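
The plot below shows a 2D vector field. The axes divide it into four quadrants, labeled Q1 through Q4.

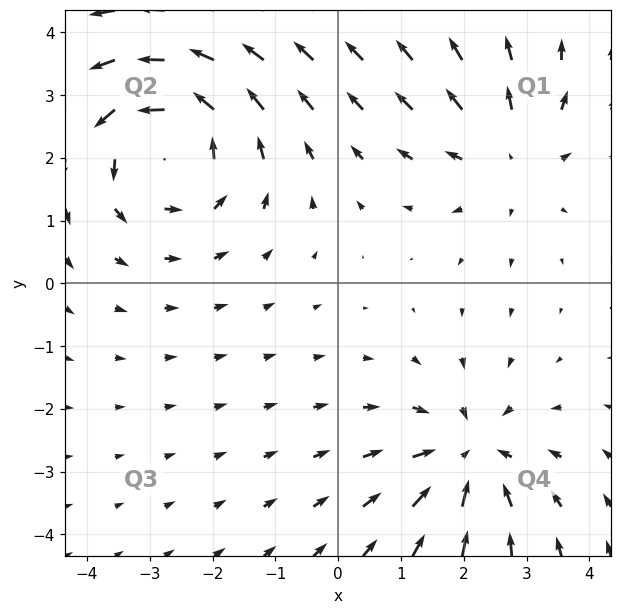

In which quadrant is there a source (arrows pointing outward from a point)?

The source sits at approximately (2.7, 2.0), which lies in quadrant Q1. The divergence there is about +2, positive as expected for a source.

Q1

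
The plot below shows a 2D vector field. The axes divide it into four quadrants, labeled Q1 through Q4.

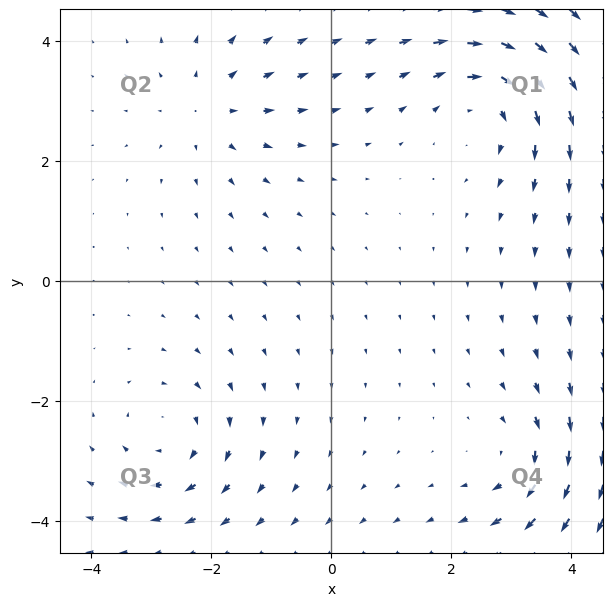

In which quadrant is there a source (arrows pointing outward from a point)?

Q2

The source sits at approximately (-2.1, 2.9), which lies in quadrant Q2. The divergence there is about +3, positive as expected for a source.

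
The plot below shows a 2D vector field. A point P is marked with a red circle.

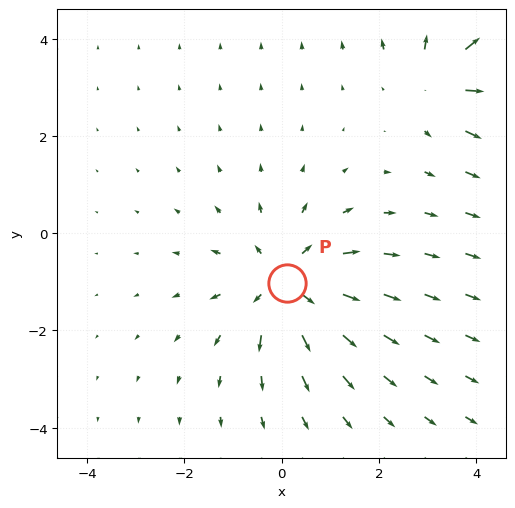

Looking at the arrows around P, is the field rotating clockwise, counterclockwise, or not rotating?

Near P at (0.1, -1.0) the arrows show no circulation. The curl there is ≈0.

not rotating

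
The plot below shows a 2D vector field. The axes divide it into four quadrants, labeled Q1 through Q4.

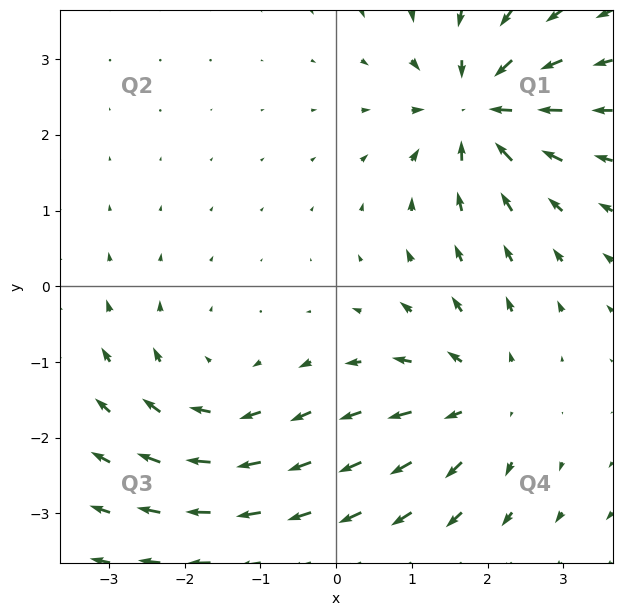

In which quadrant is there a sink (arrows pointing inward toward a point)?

Q1

The sink sits at approximately (1.9, 2.3), which lies in quadrant Q1. The divergence there is about -6, negative as expected for a sink.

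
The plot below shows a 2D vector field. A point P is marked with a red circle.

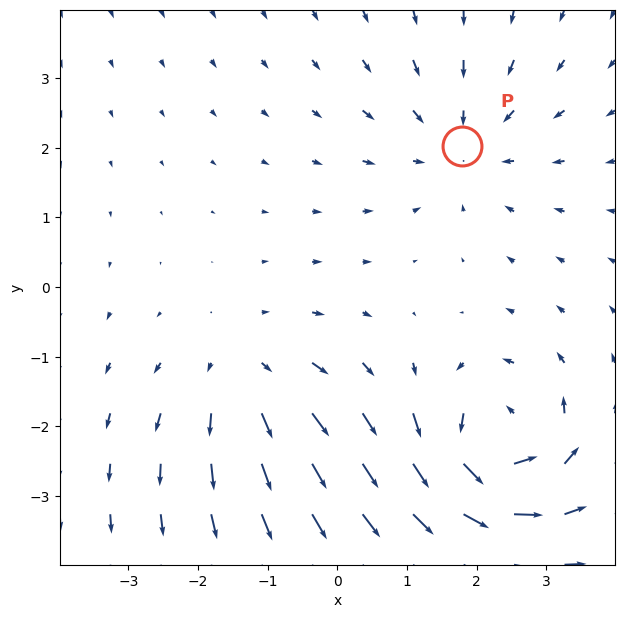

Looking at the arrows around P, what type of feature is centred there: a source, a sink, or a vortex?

sink

At P (1.8, 2.0) the arrows converge inward. Divergence about -3, curl ≈0 — negative divergence with near-zero curl is a sink.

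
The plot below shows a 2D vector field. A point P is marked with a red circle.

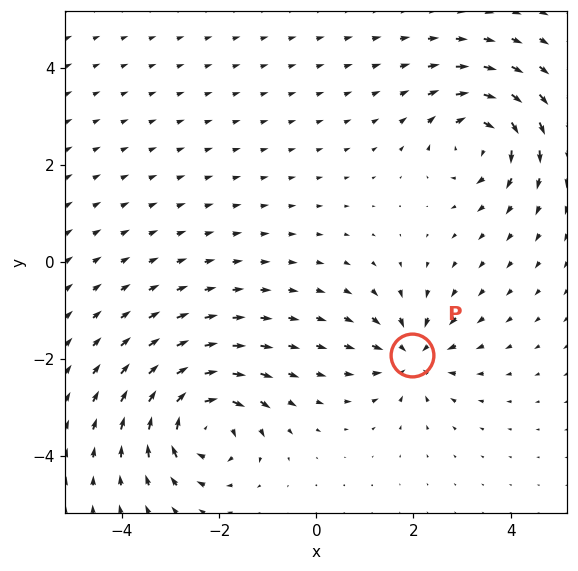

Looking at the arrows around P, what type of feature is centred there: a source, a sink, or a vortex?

sink

At P (2.0, -1.9) the arrows converge inward. Divergence about -4, curl ≈0 — negative divergence with near-zero curl is a sink.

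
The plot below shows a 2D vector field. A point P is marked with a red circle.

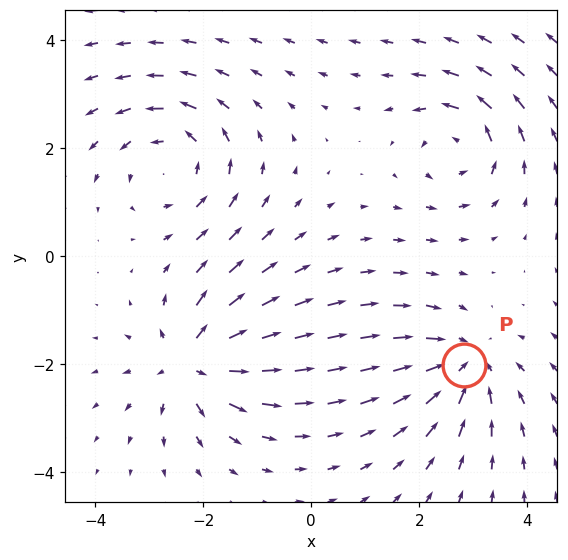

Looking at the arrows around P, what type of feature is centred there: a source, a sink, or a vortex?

At P (2.8, -2.0) the arrows converge inward. Divergence about -4, curl ≈0 — negative divergence with near-zero curl is a sink.

sink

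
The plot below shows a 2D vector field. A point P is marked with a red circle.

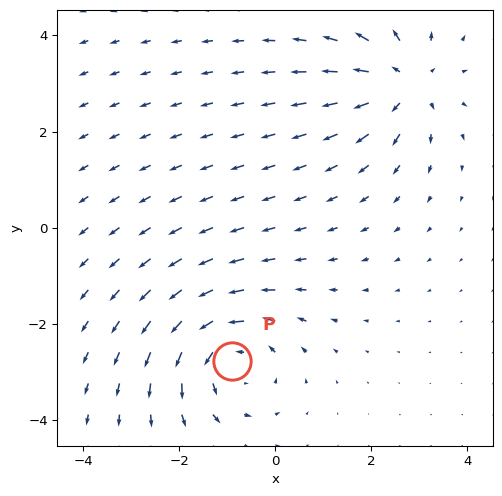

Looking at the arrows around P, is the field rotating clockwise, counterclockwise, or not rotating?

counterclockwise

Near P at (-0.9, -2.8) the arrows circulate counterclockwise. The curl (z-component) there is about +4; positive curl means counterclockwise rotation.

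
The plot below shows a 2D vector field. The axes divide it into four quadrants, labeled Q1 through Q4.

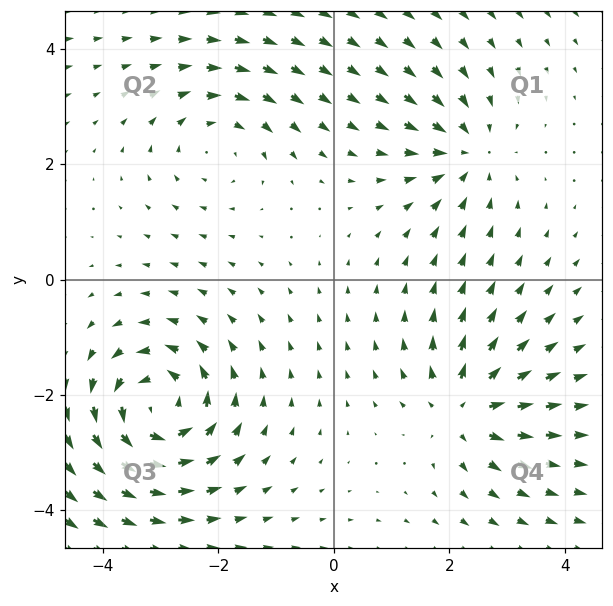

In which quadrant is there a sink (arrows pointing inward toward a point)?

The sink sits at approximately (2.3, 2.2), which lies in quadrant Q1. The divergence there is about -3, negative as expected for a sink.

Q1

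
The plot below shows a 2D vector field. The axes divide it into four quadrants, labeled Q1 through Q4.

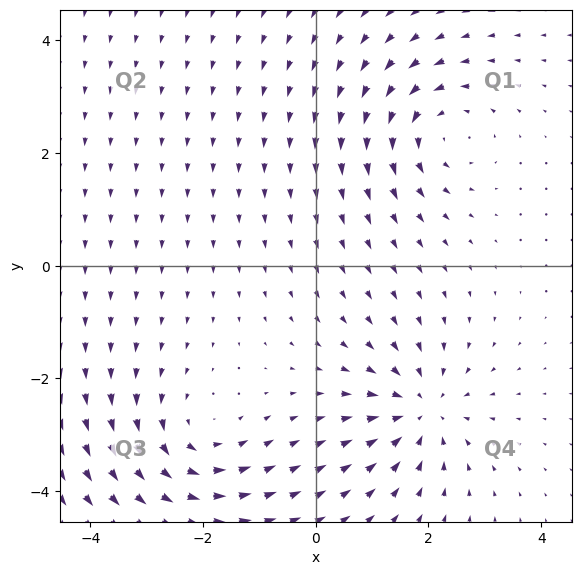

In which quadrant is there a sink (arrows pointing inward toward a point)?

Q4

The sink sits at approximately (1.9, -2.6), which lies in quadrant Q4. The divergence there is about -5, negative as expected for a sink.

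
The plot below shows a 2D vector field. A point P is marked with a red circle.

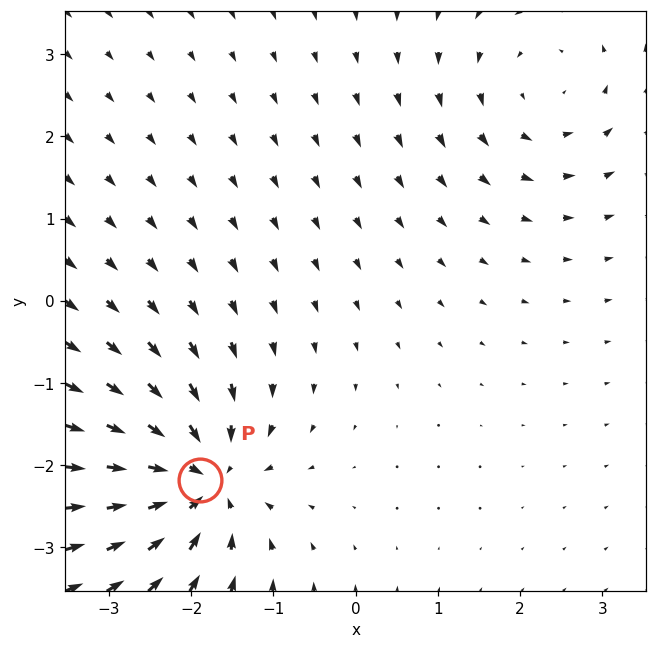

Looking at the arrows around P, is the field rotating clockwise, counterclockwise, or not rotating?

not rotating

Near P at (-1.9, -2.2) the arrows show no circulation. The curl there is ≈0.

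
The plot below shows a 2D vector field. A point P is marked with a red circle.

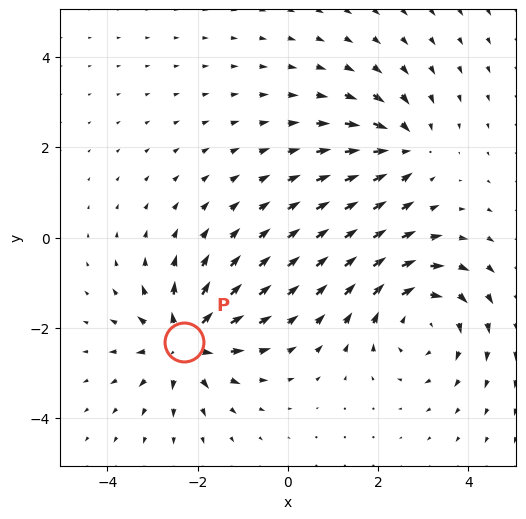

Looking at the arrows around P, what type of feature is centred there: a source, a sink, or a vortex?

source

At P (-2.3, -2.3) the arrows spread outward. Divergence about +5, curl ≈0 — positive divergence with near-zero curl is a source.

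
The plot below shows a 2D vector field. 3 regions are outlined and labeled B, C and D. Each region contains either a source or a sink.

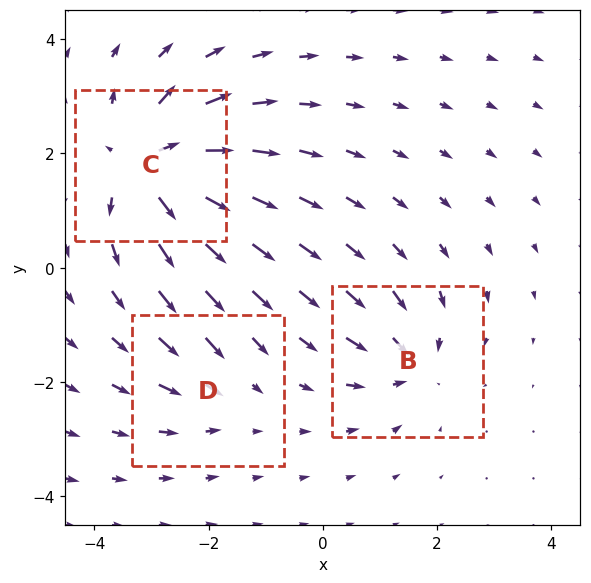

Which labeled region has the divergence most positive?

C

Divergence at each region's feature centre — B: about -4, C: about +6, D: about -2. Region C is most positive.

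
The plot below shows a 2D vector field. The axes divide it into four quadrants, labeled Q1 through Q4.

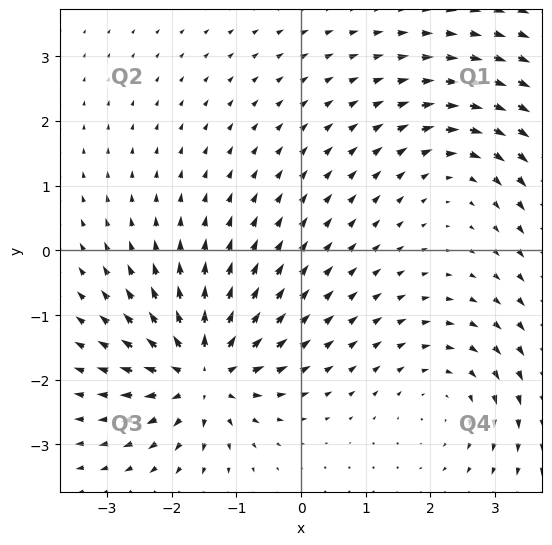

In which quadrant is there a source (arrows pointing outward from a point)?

Q3

The source sits at approximately (-1.5, -1.9), which lies in quadrant Q3. The divergence there is about +7, positive as expected for a source.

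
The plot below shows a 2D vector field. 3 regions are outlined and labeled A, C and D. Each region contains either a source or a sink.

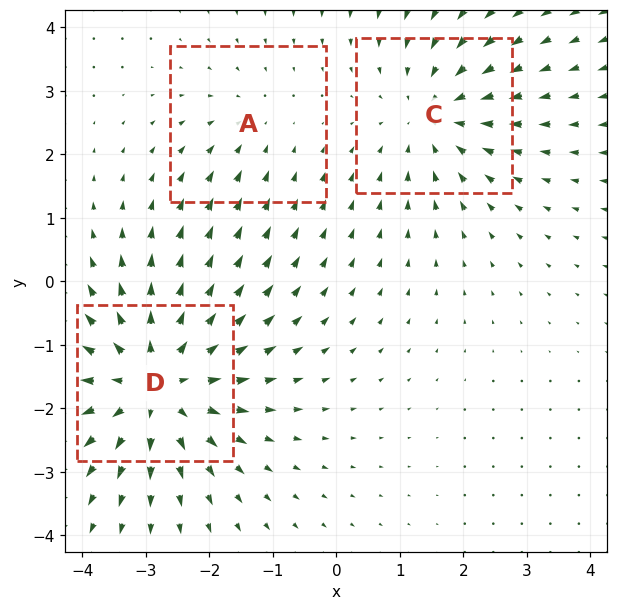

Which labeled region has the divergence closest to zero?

Divergence at each region's feature centre — A: about -2, C: about -3, D: about +4. Region A is closest to zero.

A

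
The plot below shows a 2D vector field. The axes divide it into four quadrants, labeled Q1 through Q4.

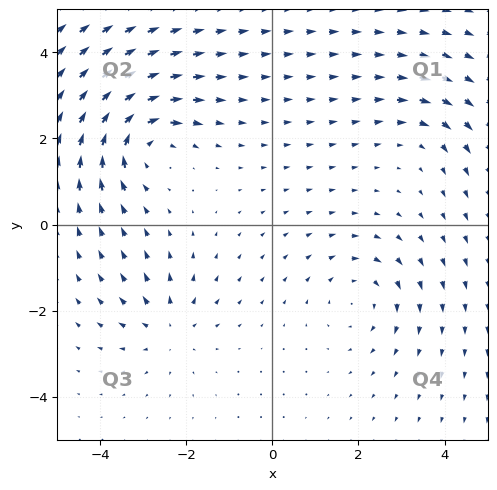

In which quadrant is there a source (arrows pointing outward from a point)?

The source sits at approximately (-2.4, -2.4), which lies in quadrant Q3. The divergence there is about +4, positive as expected for a source.

Q3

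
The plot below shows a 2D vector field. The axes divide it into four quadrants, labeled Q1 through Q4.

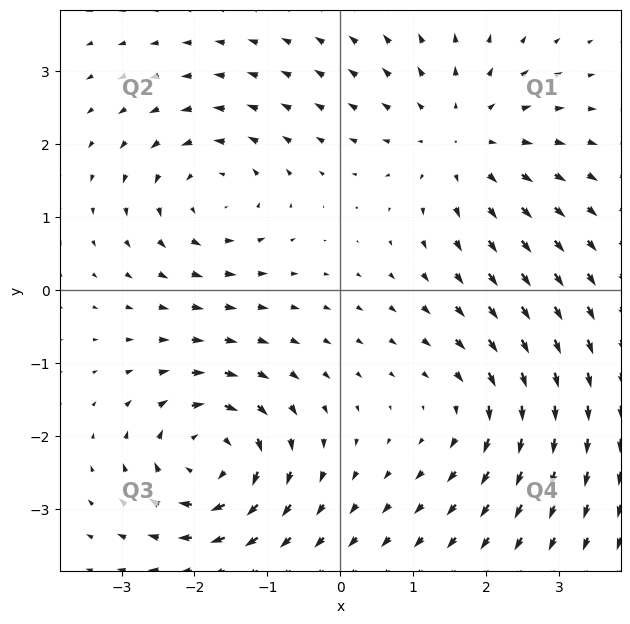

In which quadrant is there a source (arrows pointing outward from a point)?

The source sits at approximately (1.7, 2.1), which lies in quadrant Q1. The divergence there is about +4, positive as expected for a source.

Q1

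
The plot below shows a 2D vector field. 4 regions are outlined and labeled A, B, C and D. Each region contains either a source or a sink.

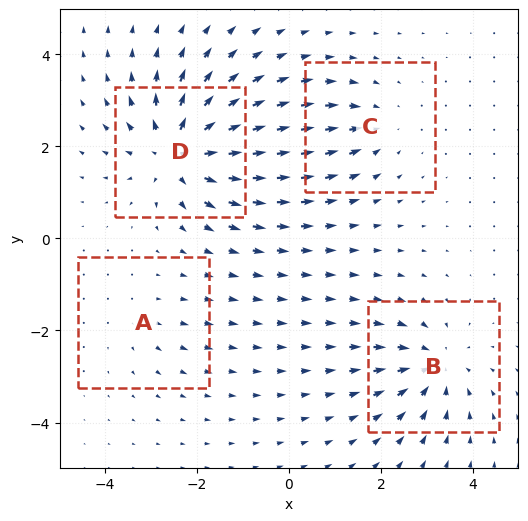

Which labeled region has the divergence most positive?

D

Divergence at each region's feature centre — A: about +2, B: about -5, C: about -3, D: about +8. Region D is most positive.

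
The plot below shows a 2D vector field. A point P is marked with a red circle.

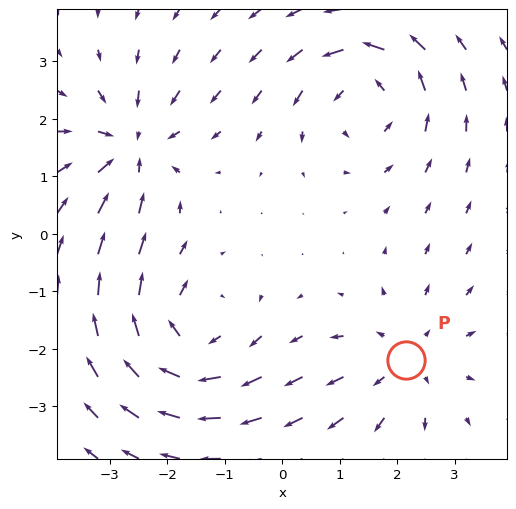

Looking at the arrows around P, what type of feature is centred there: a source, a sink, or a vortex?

source

At P (2.1, -2.2) the arrows spread outward. Divergence about +3, curl ≈0 — positive divergence with near-zero curl is a source.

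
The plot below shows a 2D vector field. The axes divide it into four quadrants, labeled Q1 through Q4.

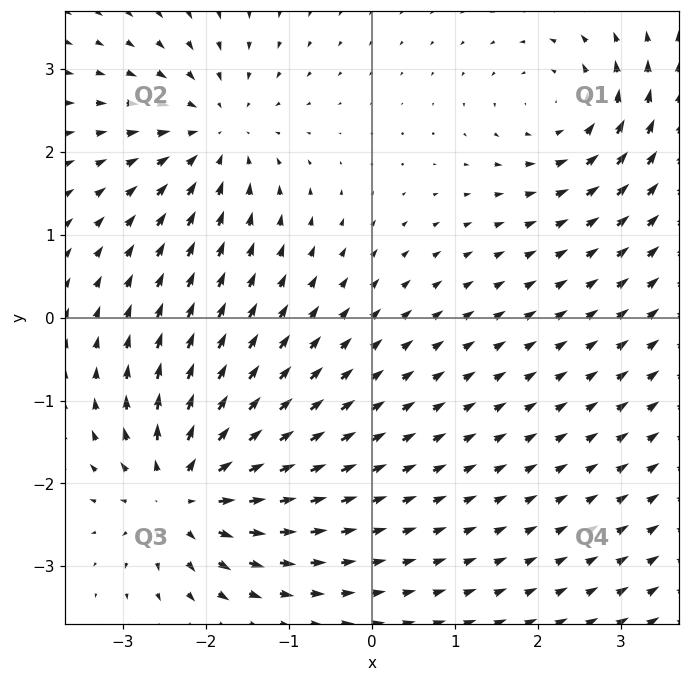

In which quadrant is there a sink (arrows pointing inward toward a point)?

Q2

The sink sits at approximately (-1.9, 2.2), which lies in quadrant Q2. The divergence there is about -4, negative as expected for a sink.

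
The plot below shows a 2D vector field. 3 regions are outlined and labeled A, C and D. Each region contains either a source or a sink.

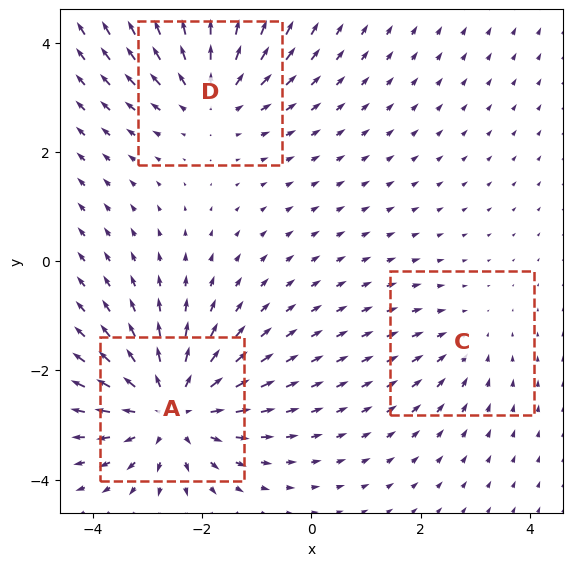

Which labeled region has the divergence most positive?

A

Divergence at each region's feature centre — A: about +4, C: about -2, D: about +3. Region A is most positive.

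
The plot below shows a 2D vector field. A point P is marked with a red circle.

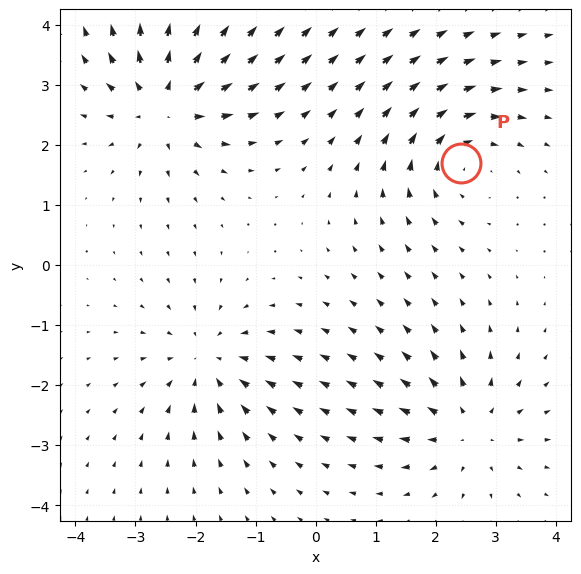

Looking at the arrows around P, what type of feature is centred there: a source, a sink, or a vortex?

At P (2.4, 1.7) the arrows circulate clockwise. Divergence ≈0, curl about -5 — near-zero divergence with nonzero curl is a vortex.

vortex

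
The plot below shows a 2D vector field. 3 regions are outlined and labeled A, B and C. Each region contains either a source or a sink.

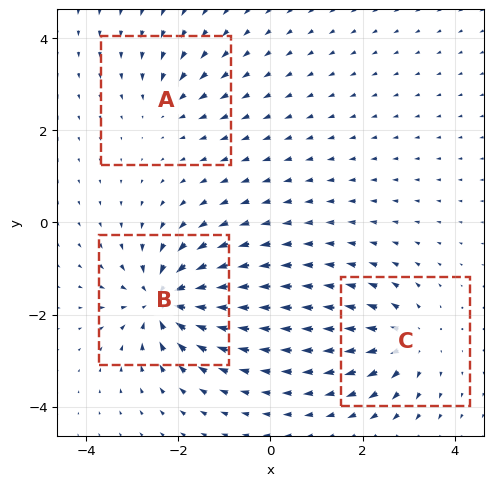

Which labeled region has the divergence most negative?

Divergence at each region's feature centre — A: about -3, B: about -6, C: about +4. Region B is most negative.

B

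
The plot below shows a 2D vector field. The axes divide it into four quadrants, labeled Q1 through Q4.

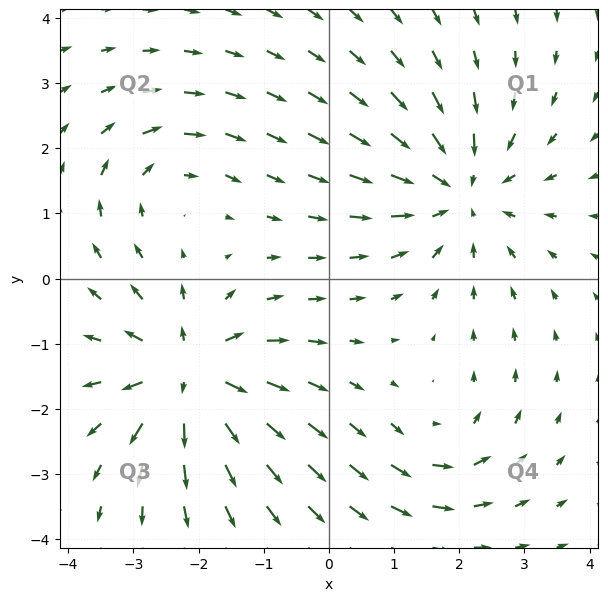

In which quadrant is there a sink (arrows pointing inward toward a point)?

Q1

The sink sits at approximately (2.0, 1.4), which lies in quadrant Q1. The divergence there is about -4, negative as expected for a sink.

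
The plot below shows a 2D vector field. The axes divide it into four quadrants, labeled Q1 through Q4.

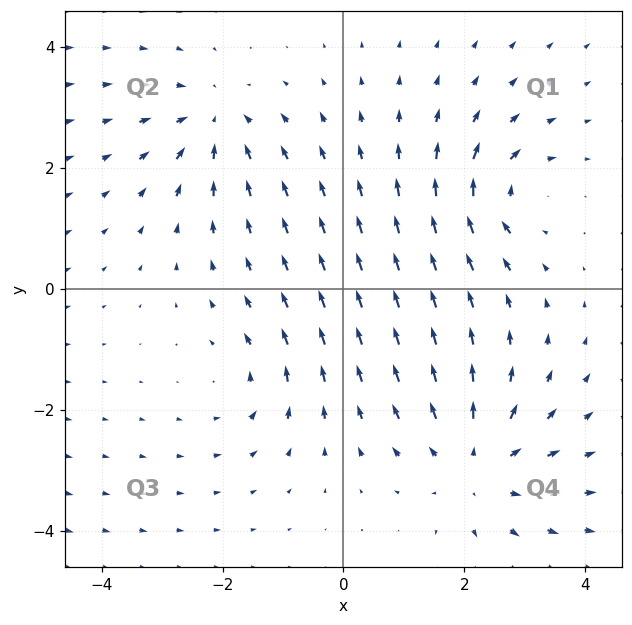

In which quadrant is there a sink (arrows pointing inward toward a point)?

Q2

The sink sits at approximately (-2.1, 2.8), which lies in quadrant Q2. The divergence there is about -4, negative as expected for a sink.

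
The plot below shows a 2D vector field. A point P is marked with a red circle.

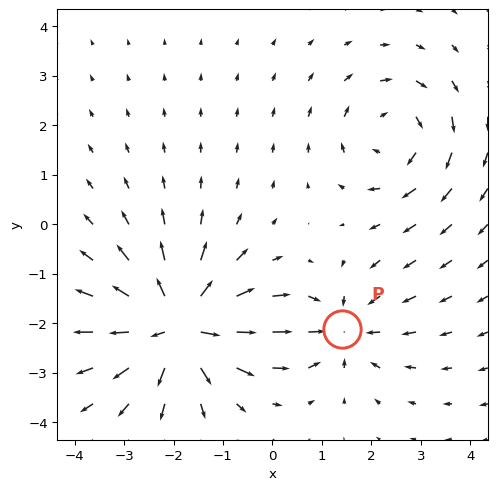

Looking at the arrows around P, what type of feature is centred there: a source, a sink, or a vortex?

At P (1.4, -2.1) the arrows converge inward. Divergence about -3, curl ≈0 — negative divergence with near-zero curl is a sink.

sink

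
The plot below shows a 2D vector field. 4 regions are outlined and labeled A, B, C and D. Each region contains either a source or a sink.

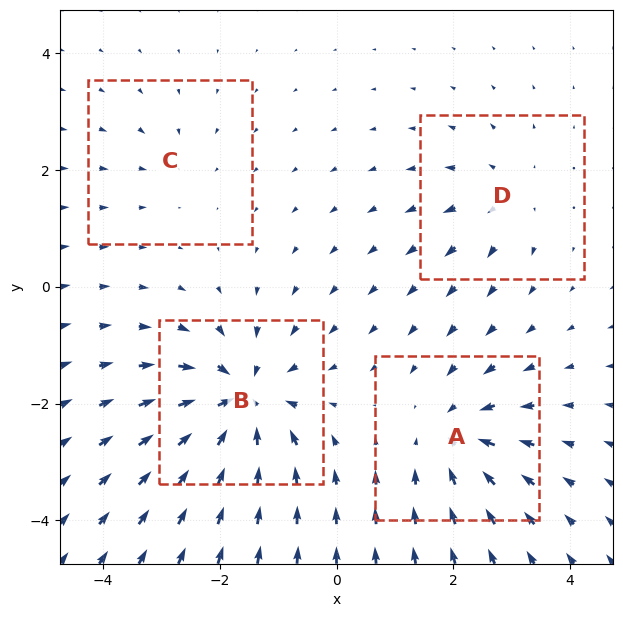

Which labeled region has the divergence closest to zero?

Divergence at each region's feature centre — A: about -5, B: about -8, C: about -2, D: about +4. Region C is closest to zero.

C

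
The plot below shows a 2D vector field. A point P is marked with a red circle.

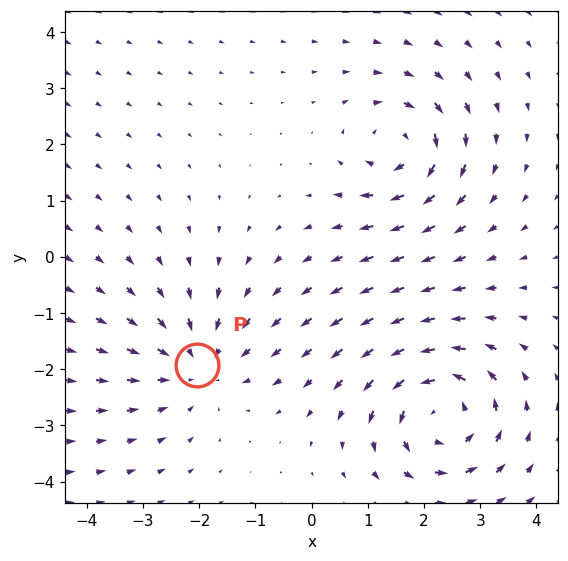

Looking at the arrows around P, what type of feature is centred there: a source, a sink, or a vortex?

At P (-2.0, -1.9) the arrows converge inward. Divergence about -3, curl ≈0 — negative divergence with near-zero curl is a sink.

sink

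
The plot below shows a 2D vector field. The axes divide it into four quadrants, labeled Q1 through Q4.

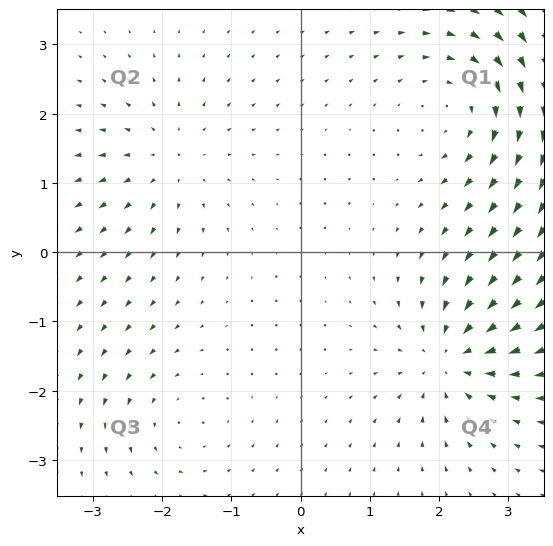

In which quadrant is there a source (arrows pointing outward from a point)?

The source sits at approximately (-1.9, 1.4), which lies in quadrant Q2. The divergence there is about +3, positive as expected for a source.

Q2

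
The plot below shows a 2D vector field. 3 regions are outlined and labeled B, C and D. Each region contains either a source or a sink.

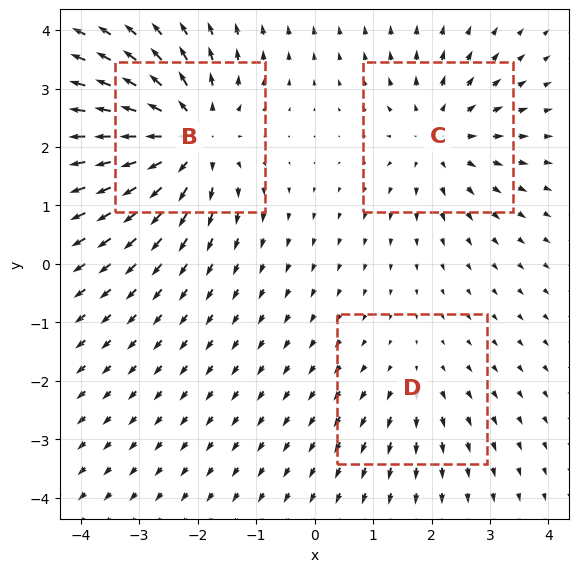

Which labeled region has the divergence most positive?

B

Divergence at each region's feature centre — B: about +5, C: about +3, D: about +2. Region B is most positive.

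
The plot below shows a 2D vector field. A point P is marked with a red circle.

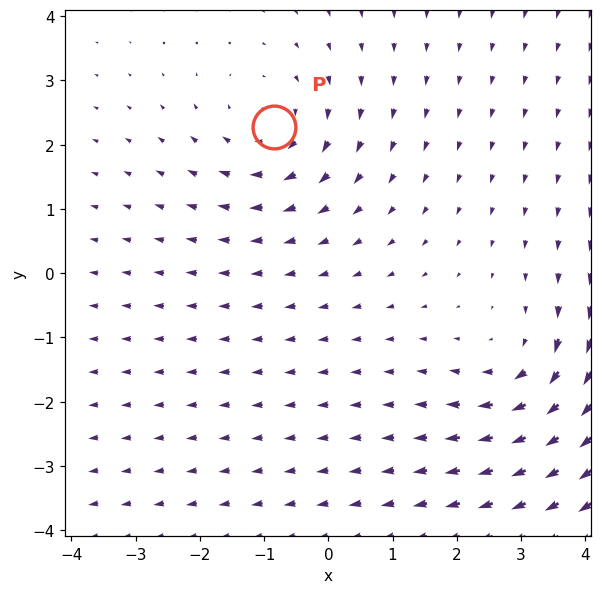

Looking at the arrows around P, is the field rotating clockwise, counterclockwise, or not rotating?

Near P at (-0.8, 2.3) the arrows circulate clockwise. The curl (z-component) there is about -2; negative curl means clockwise rotation.

clockwise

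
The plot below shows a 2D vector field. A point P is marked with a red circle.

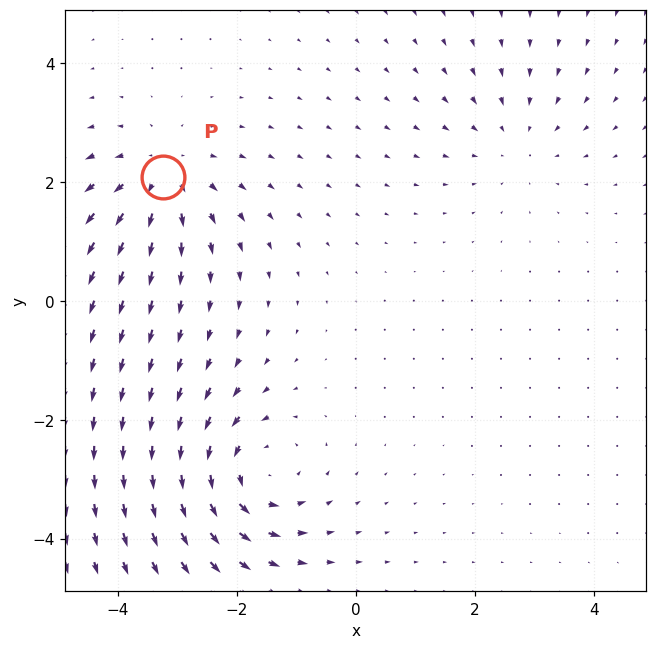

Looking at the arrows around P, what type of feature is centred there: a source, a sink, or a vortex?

At P (-3.2, 2.1) the arrows spread outward. Divergence about +4, curl ≈0 — positive divergence with near-zero curl is a source.

source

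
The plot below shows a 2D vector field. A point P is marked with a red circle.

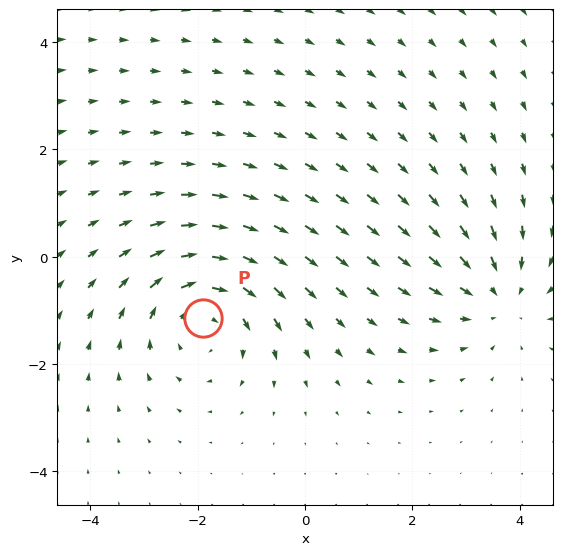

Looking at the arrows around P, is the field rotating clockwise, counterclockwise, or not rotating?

Near P at (-1.9, -1.1) the arrows circulate clockwise. The curl (z-component) there is about -4; negative curl means clockwise rotation.

clockwise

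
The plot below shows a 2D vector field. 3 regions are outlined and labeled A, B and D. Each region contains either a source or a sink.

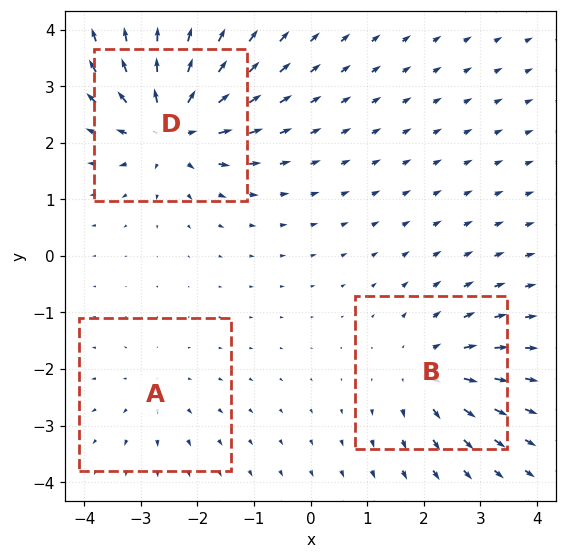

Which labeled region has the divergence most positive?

Divergence at each region's feature centre — A: about +2, B: about +3, D: about +5. Region D is most positive.

D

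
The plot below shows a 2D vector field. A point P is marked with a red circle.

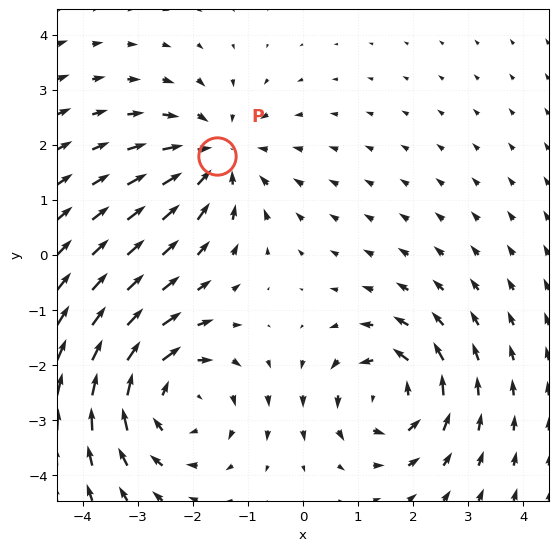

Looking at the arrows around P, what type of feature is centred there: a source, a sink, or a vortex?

At P (-1.6, 1.8) the arrows converge inward. Divergence about -3, curl ≈0 — negative divergence with near-zero curl is a sink.

sink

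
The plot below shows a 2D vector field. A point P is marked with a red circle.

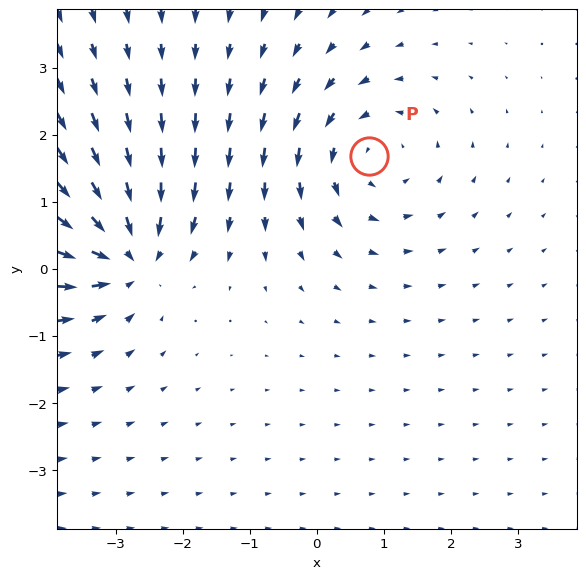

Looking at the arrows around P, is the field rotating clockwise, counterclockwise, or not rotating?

counterclockwise

Near P at (0.8, 1.7) the arrows circulate counterclockwise. The curl (z-component) there is about +4; positive curl means counterclockwise rotation.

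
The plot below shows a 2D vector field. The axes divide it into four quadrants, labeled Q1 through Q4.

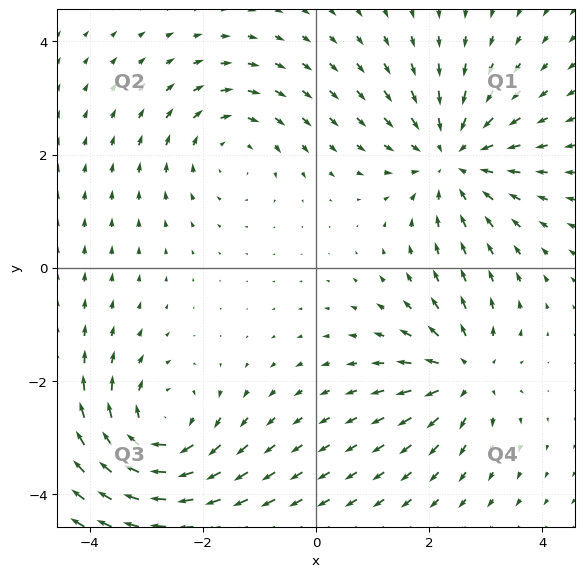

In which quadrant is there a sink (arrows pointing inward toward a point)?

The sink sits at approximately (2.4, 1.9), which lies in quadrant Q1. The divergence there is about -4, negative as expected for a sink.

Q1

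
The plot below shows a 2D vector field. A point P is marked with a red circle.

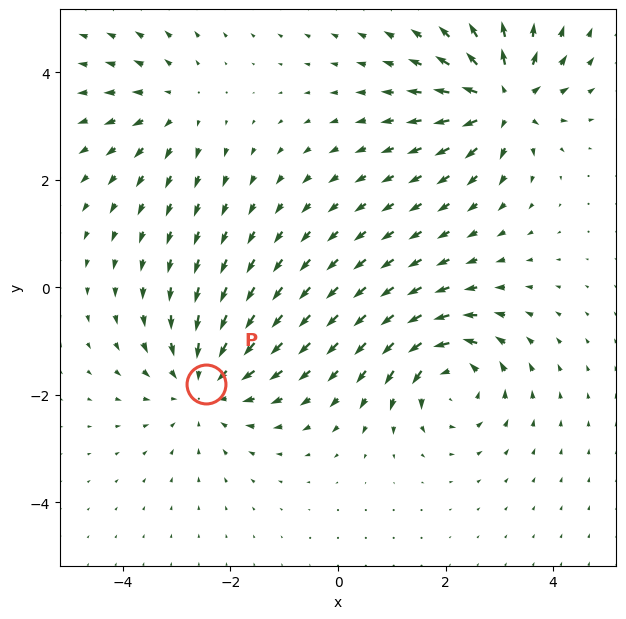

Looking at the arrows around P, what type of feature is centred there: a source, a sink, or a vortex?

sink

At P (-2.5, -1.8) the arrows converge inward. Divergence about -3, curl ≈0 — negative divergence with near-zero curl is a sink.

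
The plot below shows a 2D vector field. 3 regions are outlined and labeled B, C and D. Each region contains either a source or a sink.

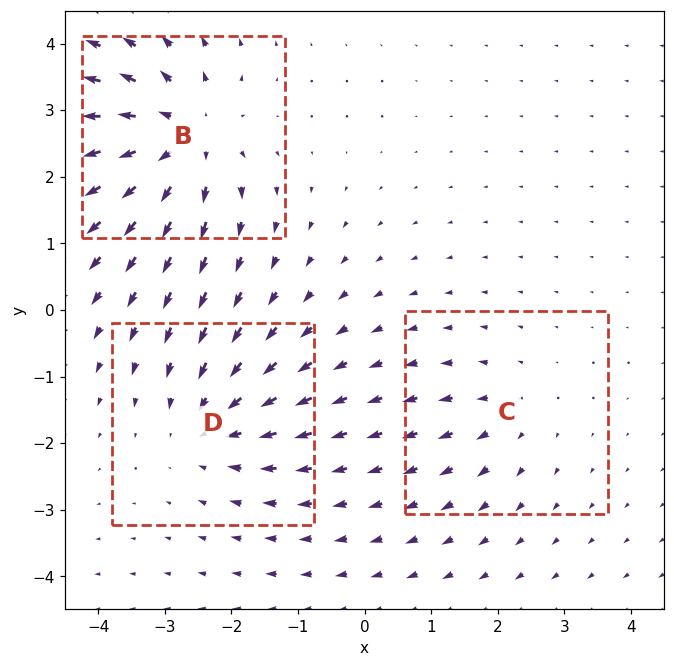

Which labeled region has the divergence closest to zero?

Divergence at each region's feature centre — B: about +5, C: about +2, D: about -3. Region C is closest to zero.

C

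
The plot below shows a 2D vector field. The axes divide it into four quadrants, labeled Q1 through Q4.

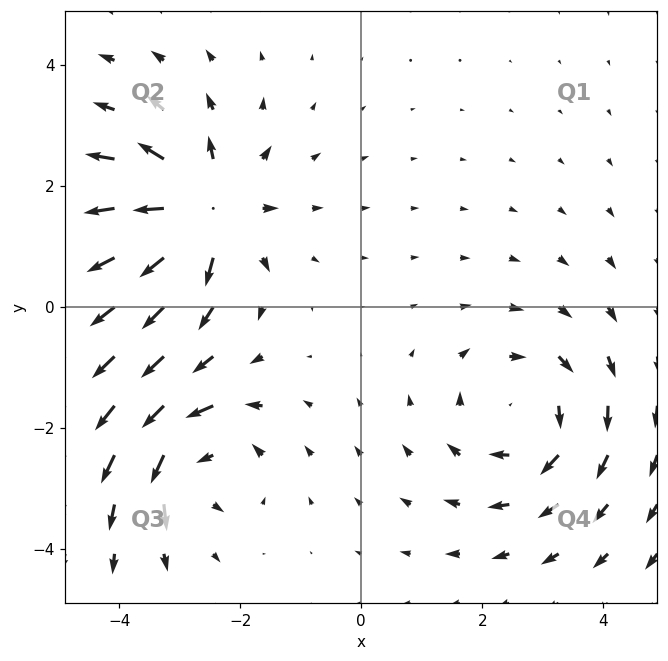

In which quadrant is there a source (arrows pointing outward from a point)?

The source sits at approximately (-2.6, 1.6), which lies in quadrant Q2. The divergence there is about +6, positive as expected for a source.

Q2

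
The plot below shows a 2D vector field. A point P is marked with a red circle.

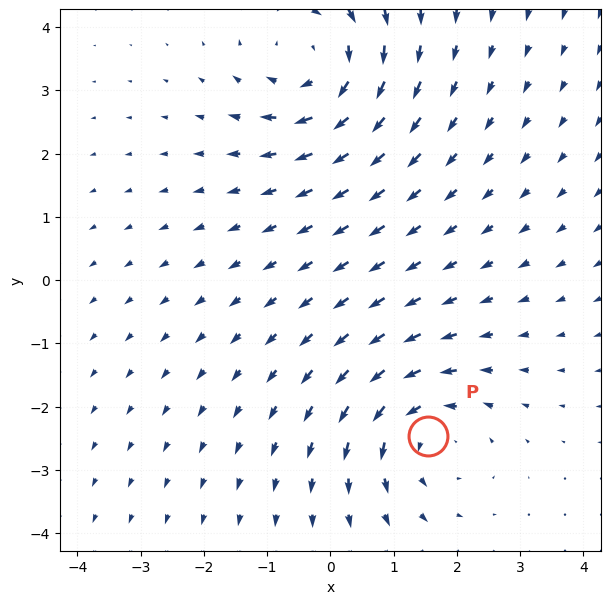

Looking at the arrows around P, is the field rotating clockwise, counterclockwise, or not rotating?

Near P at (1.5, -2.5) the arrows circulate counterclockwise. The curl (z-component) there is about +3; positive curl means counterclockwise rotation.

counterclockwise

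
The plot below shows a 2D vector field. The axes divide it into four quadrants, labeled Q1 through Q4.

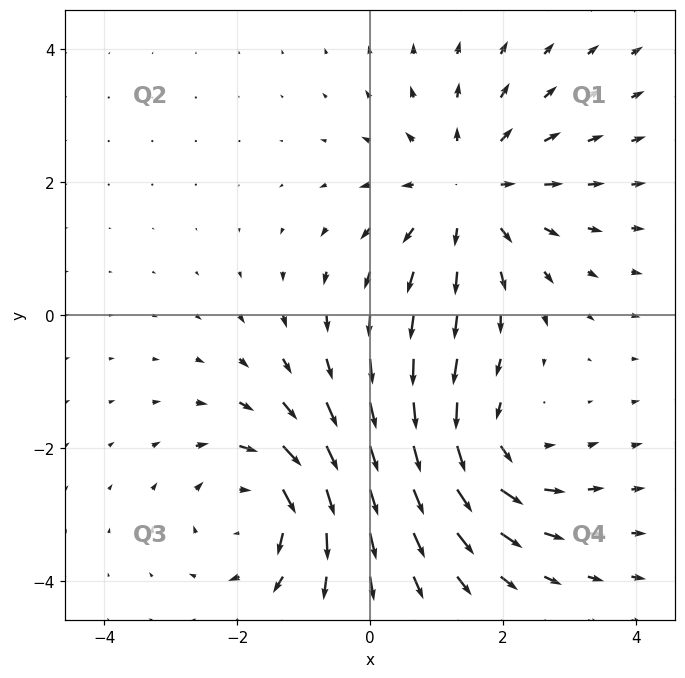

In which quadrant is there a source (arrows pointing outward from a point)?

The source sits at approximately (1.5, 1.9), which lies in quadrant Q1. The divergence there is about +3, positive as expected for a source.

Q1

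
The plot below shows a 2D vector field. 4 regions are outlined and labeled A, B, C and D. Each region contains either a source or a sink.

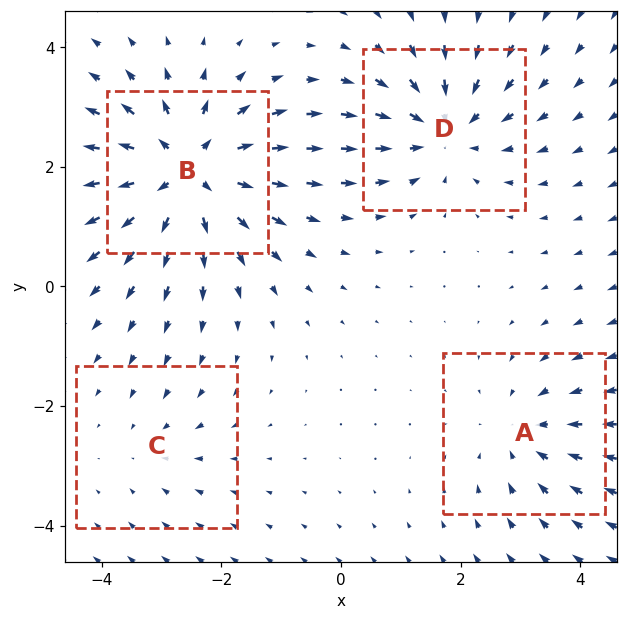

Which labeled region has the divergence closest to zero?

C

Divergence at each region's feature centre — A: about -3, B: about +6, C: about -2, D: about -5. Region C is closest to zero.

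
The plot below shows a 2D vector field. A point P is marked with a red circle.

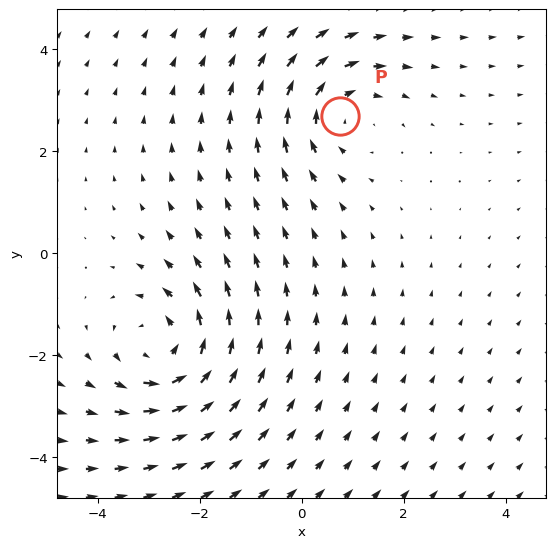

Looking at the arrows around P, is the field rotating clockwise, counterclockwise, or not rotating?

clockwise

Near P at (0.8, 2.7) the arrows circulate clockwise. The curl (z-component) there is about -3; negative curl means clockwise rotation.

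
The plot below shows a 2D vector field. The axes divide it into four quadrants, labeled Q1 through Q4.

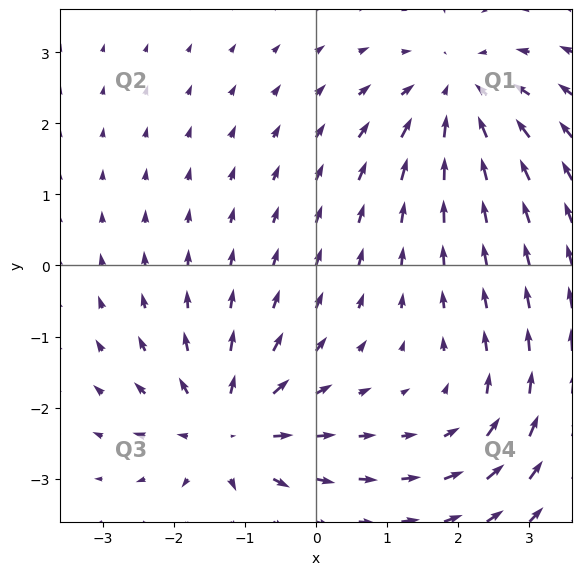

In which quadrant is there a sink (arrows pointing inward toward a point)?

The sink sits at approximately (2.0, 2.4), which lies in quadrant Q1. The divergence there is about -5, negative as expected for a sink.

Q1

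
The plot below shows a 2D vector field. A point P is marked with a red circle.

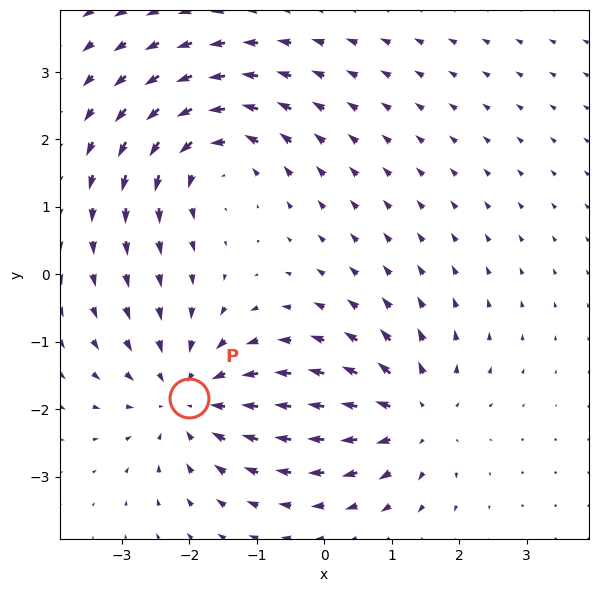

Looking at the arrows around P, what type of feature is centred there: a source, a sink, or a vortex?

At P (-2.0, -1.8) the arrows converge inward. Divergence about -4, curl ≈0 — negative divergence with near-zero curl is a sink.

sink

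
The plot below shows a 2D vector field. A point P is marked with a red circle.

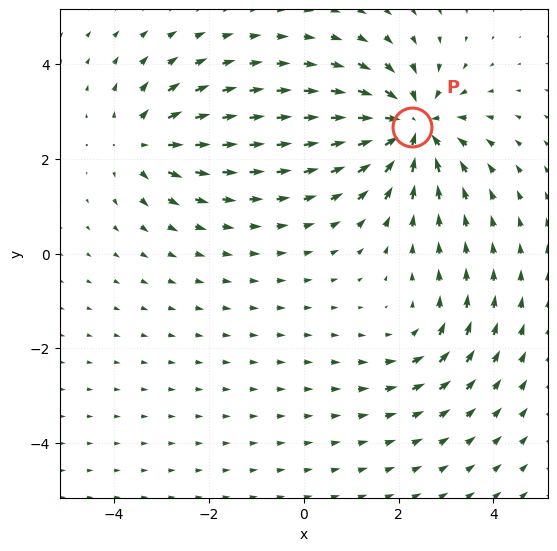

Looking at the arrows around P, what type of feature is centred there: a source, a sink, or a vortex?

sink

At P (2.3, 2.7) the arrows converge inward. Divergence about -5, curl ≈0 — negative divergence with near-zero curl is a sink.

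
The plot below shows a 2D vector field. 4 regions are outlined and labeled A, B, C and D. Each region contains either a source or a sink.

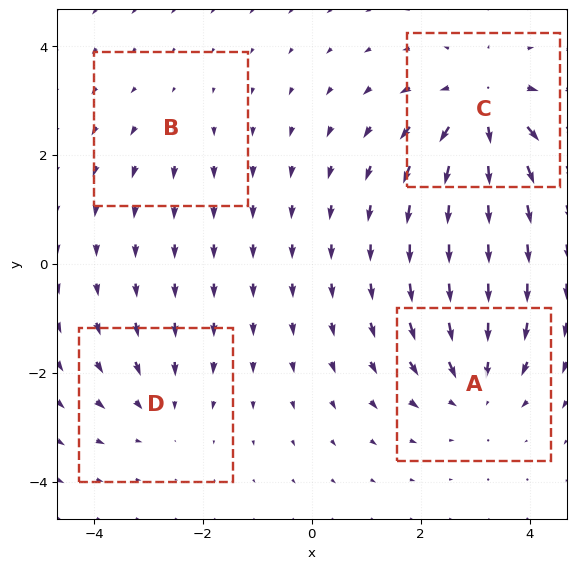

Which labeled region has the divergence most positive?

C

Divergence at each region's feature centre — A: about -5, B: about +2, C: about +6, D: about -3. Region C is most positive.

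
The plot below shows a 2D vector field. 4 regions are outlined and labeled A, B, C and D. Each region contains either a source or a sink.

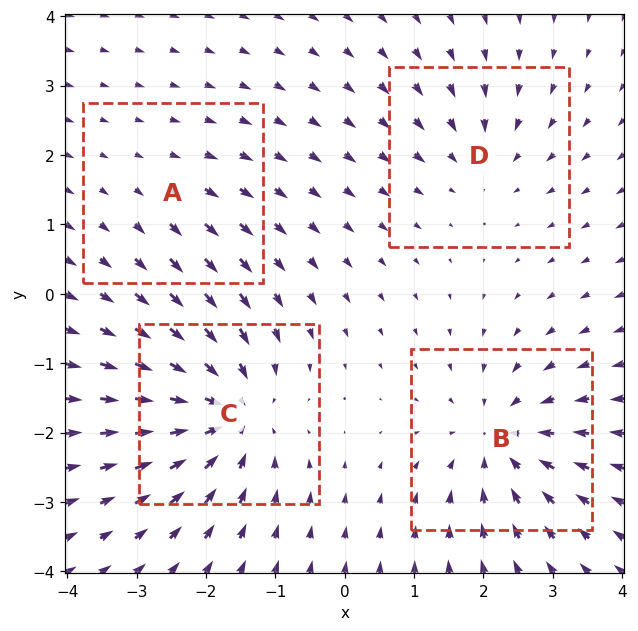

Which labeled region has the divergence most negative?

C

Divergence at each region's feature centre — A: about +2, B: about -6, C: about -7, D: about -3. Region C is most negative.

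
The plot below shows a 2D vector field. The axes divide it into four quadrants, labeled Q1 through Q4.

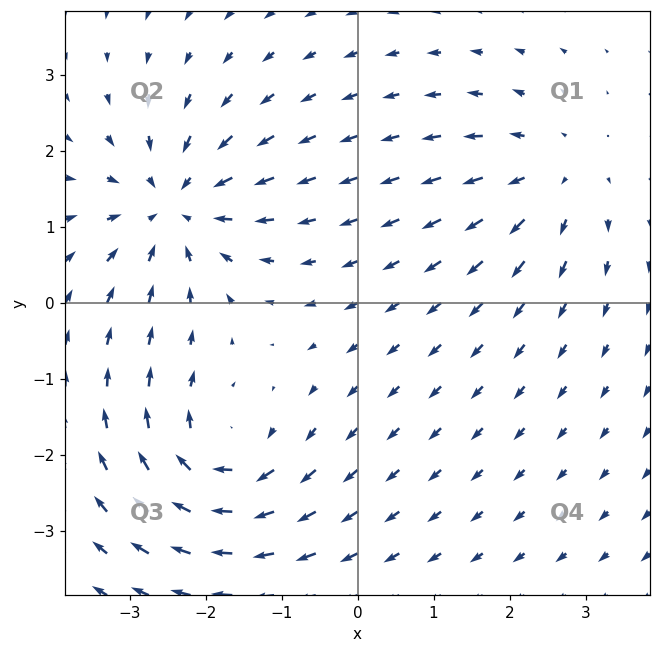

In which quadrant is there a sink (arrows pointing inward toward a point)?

Q2

The sink sits at approximately (-2.4, 1.3), which lies in quadrant Q2. The divergence there is about -4, negative as expected for a sink.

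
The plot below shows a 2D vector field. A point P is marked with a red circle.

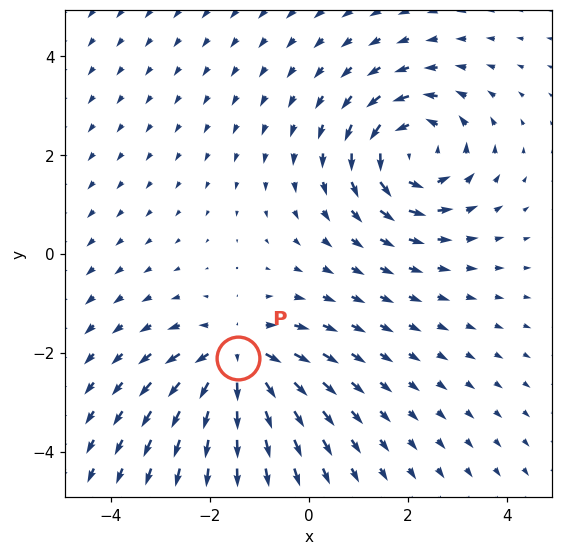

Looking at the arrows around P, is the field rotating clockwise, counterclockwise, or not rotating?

Near P at (-1.4, -2.1) the arrows show no circulation. The curl there is ≈0.

not rotating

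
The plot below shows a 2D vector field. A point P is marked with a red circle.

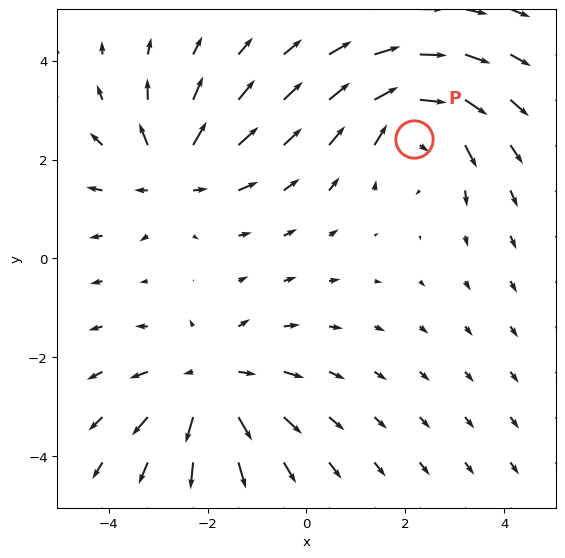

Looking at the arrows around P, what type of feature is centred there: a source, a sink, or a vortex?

vortex

At P (2.2, 2.4) the arrows circulate clockwise. Divergence ≈0, curl about -5 — near-zero divergence with nonzero curl is a vortex.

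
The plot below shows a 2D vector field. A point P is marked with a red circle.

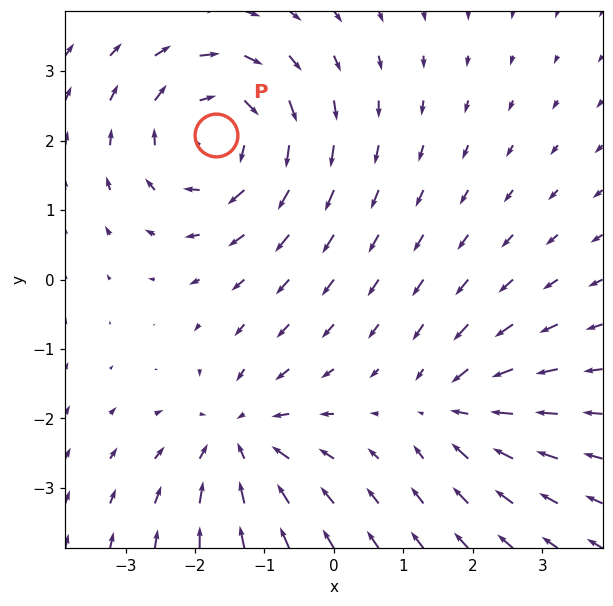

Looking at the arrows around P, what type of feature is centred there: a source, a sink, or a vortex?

At P (-1.7, 2.1) the arrows circulate clockwise. Divergence ≈0, curl about -5 — near-zero divergence with nonzero curl is a vortex.

vortex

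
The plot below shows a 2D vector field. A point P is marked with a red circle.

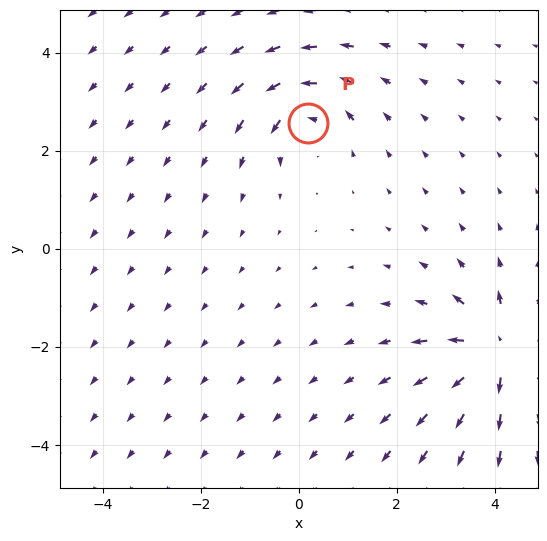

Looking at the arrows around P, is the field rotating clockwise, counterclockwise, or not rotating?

counterclockwise

Near P at (0.2, 2.6) the arrows circulate counterclockwise. The curl (z-component) there is about +4; positive curl means counterclockwise rotation.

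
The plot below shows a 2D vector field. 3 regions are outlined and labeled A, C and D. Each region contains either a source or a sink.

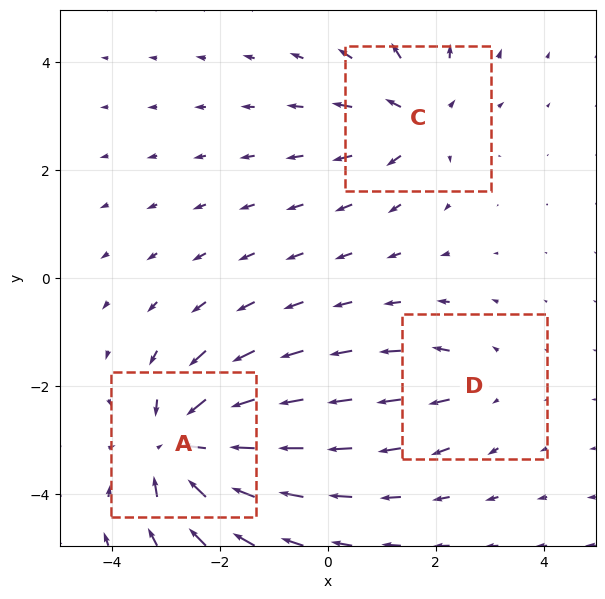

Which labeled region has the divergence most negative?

Divergence at each region's feature centre — A: about -6, C: about +4, D: about +2. Region A is most negative.

A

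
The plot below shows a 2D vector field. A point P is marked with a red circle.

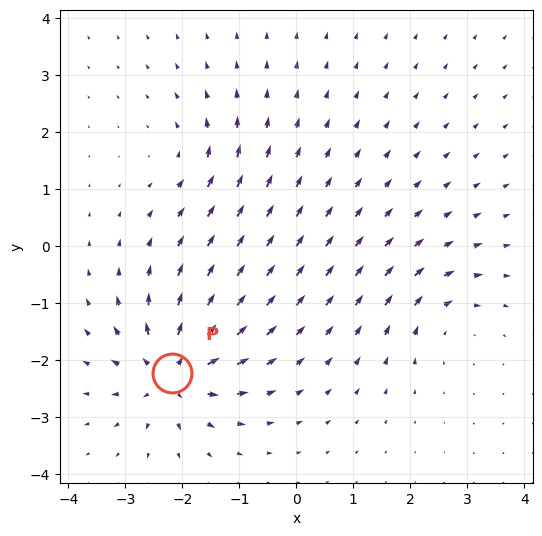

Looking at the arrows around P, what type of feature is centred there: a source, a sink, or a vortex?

At P (-2.2, -2.2) the arrows spread outward. Divergence about +7, curl ≈0 — positive divergence with near-zero curl is a source.

source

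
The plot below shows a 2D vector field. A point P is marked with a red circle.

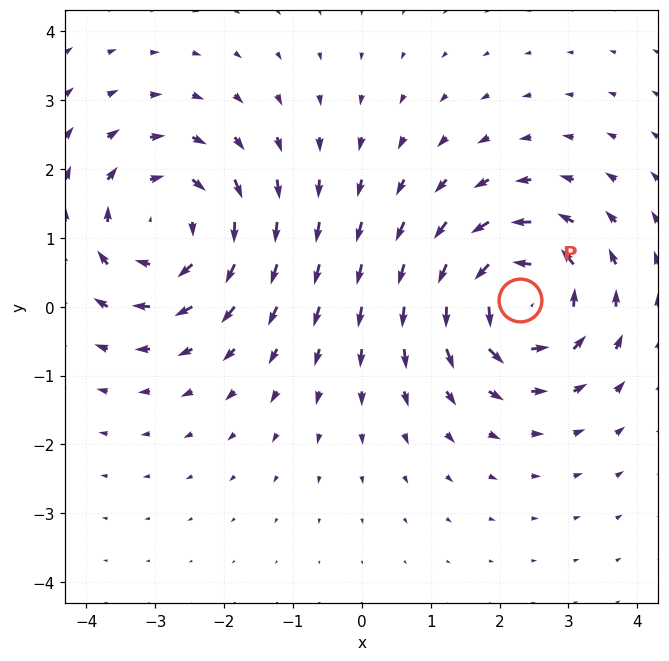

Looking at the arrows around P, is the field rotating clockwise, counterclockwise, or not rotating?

Near P at (2.3, 0.1) the arrows circulate counterclockwise. The curl (z-component) there is about +6; positive curl means counterclockwise rotation.

counterclockwise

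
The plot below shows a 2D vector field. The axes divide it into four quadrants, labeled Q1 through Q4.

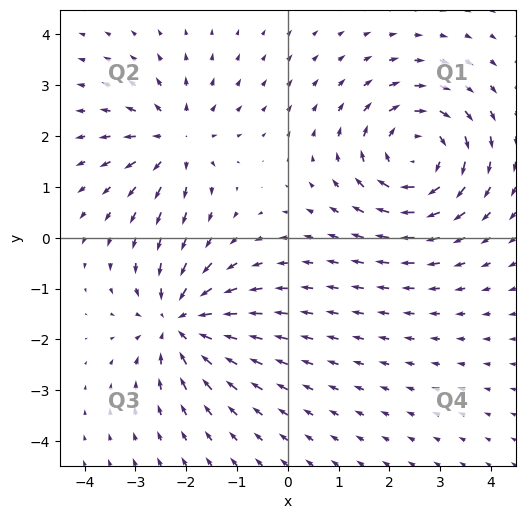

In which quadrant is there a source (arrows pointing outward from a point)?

Q2

The source sits at approximately (-2.2, 1.9), which lies in quadrant Q2. The divergence there is about +4, positive as expected for a source.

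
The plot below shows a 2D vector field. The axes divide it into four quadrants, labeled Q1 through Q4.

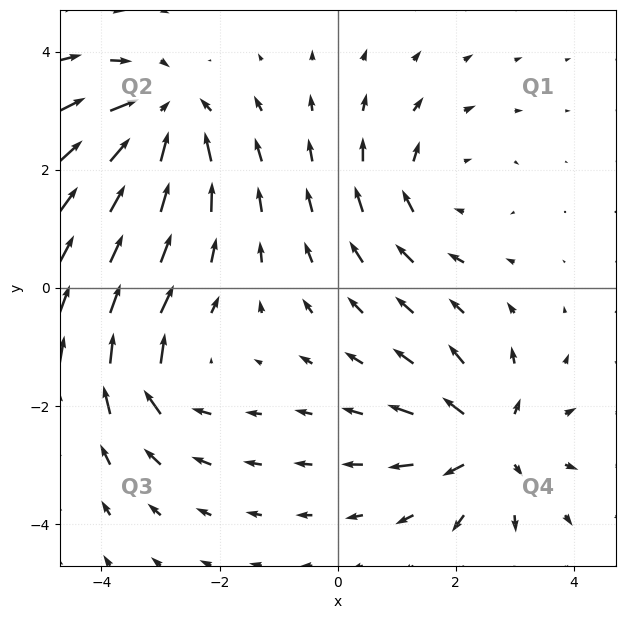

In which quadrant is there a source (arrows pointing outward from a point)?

Q4

The source sits at approximately (2.6, -2.6), which lies in quadrant Q4. The divergence there is about +5, positive as expected for a source.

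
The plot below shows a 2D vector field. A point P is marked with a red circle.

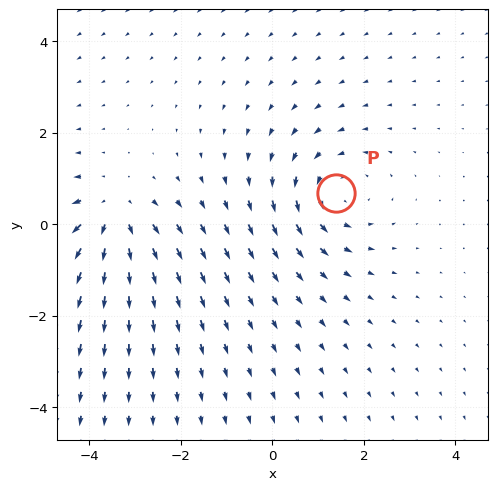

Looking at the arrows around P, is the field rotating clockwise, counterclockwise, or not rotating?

counterclockwise

Near P at (1.4, 0.7) the arrows circulate counterclockwise. The curl (z-component) there is about +2; positive curl means counterclockwise rotation.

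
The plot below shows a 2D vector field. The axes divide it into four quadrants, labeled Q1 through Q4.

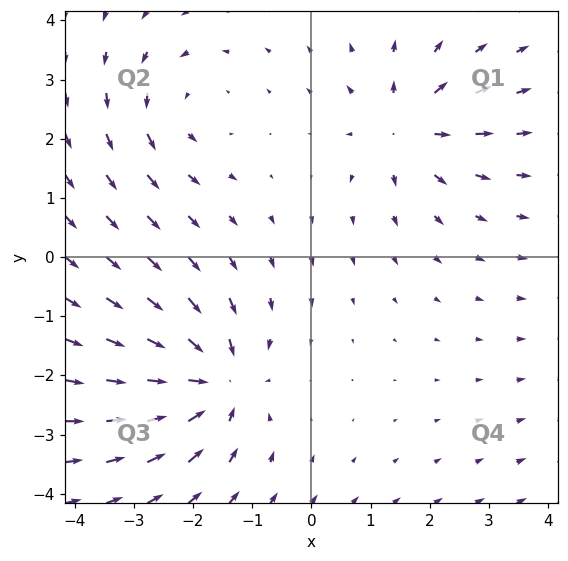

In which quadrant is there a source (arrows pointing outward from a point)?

Q1

The source sits at approximately (1.6, 2.2), which lies in quadrant Q1. The divergence there is about +4, positive as expected for a source.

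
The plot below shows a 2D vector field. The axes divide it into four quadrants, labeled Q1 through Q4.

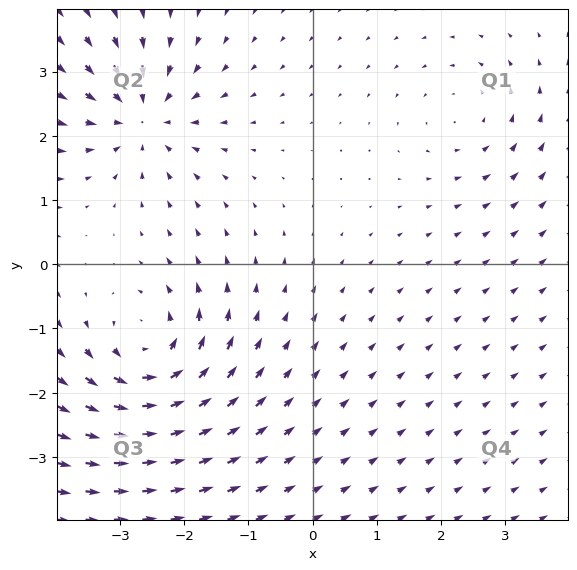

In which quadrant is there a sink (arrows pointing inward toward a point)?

The sink sits at approximately (-2.6, 2.3), which lies in quadrant Q2. The divergence there is about -5, negative as expected for a sink.

Q2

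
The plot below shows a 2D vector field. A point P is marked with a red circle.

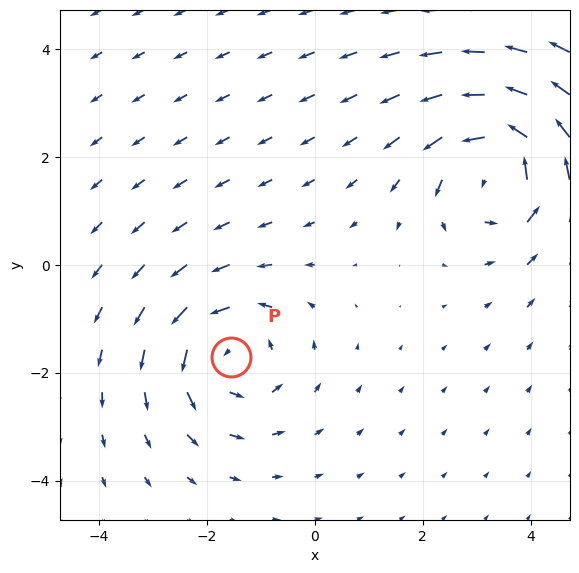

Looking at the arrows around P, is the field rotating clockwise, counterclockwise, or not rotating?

counterclockwise

Near P at (-1.5, -1.7) the arrows circulate counterclockwise. The curl (z-component) there is about +3; positive curl means counterclockwise rotation.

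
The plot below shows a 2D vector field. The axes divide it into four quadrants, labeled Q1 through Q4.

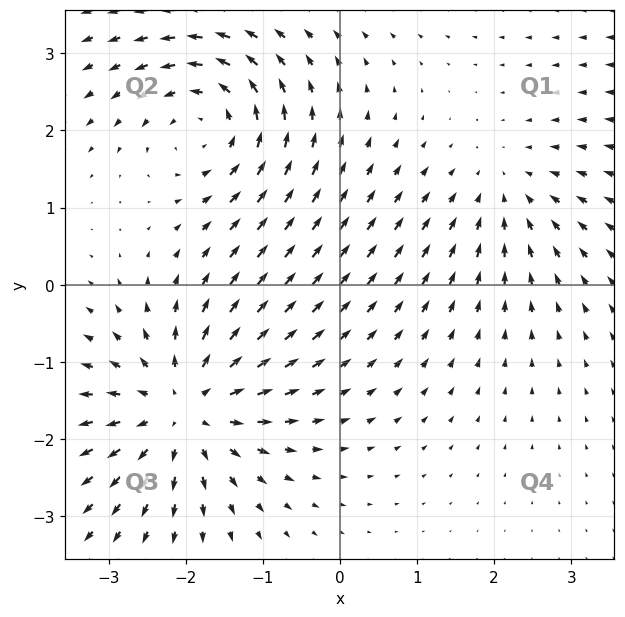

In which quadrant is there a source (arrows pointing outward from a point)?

Q3

The source sits at approximately (-2.0, -1.6), which lies in quadrant Q3. The divergence there is about +6, positive as expected for a source.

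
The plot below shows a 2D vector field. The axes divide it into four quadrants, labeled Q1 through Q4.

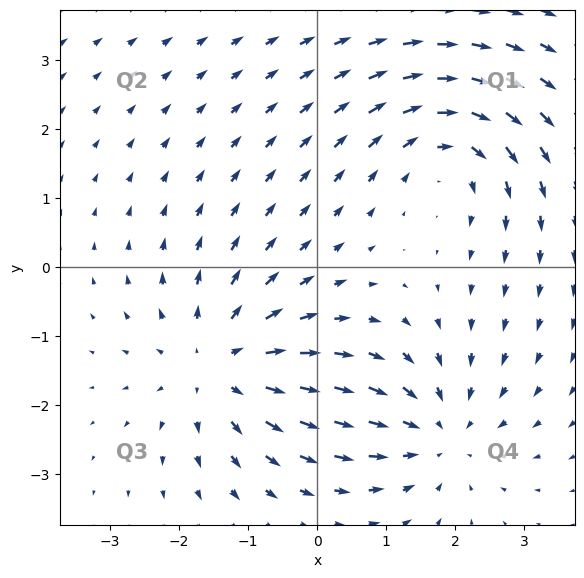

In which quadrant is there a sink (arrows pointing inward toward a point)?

The sink sits at approximately (1.7, -2.4), which lies in quadrant Q4. The divergence there is about -4, negative as expected for a sink.

Q4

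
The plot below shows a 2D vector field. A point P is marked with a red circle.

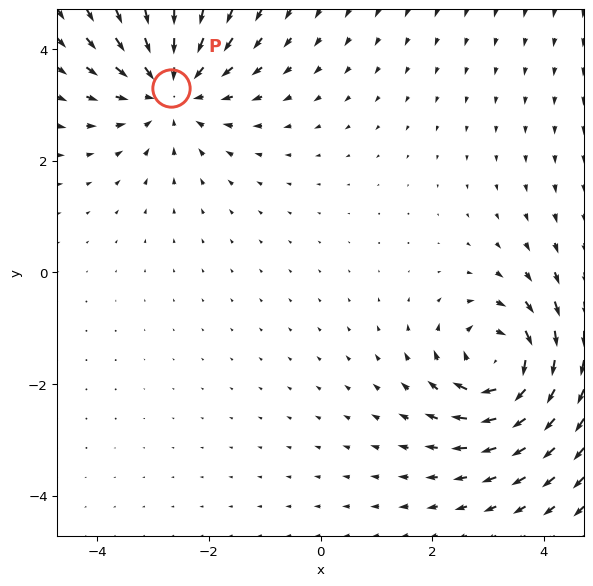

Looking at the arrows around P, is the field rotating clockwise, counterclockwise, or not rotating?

not rotating

Near P at (-2.7, 3.3) the arrows show no circulation. The curl there is ≈0.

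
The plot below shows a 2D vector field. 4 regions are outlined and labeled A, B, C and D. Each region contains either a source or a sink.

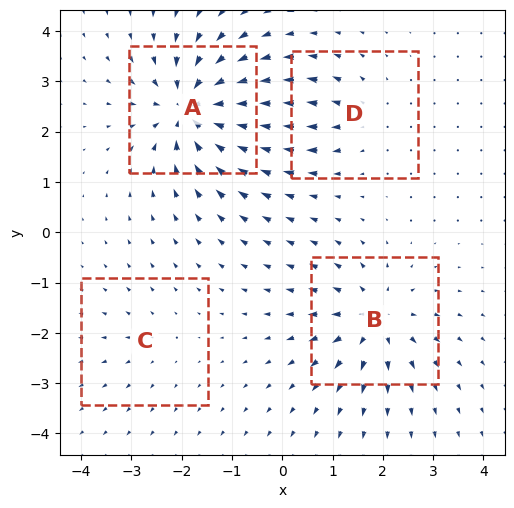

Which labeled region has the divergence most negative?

A

Divergence at each region's feature centre — A: about -9, B: about +6, C: about +2, D: about +4. Region A is most negative.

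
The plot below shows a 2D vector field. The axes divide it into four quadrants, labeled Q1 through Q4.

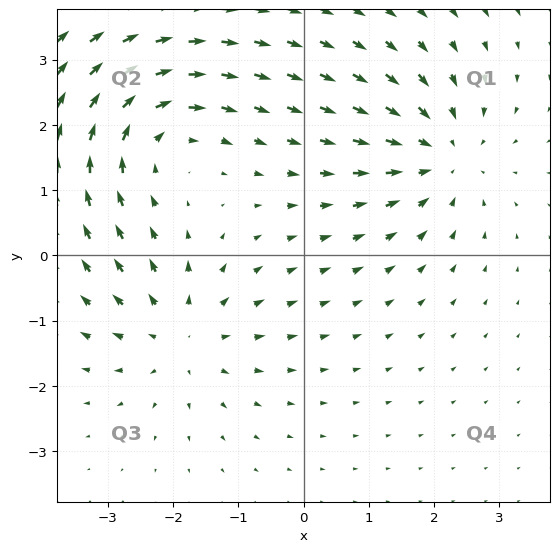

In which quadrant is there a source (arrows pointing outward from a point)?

The source sits at approximately (-1.9, -1.2), which lies in quadrant Q3. The divergence there is about +3, positive as expected for a source.

Q3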